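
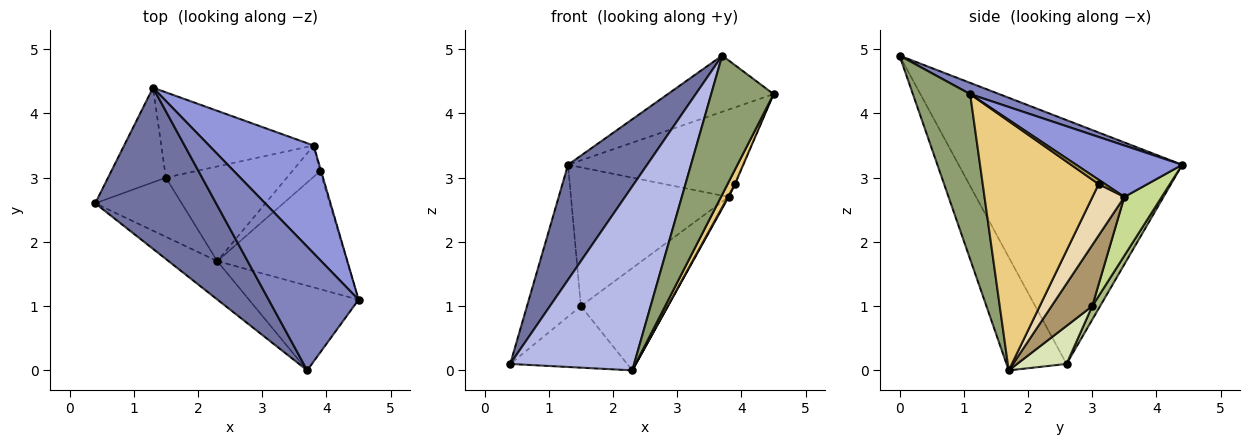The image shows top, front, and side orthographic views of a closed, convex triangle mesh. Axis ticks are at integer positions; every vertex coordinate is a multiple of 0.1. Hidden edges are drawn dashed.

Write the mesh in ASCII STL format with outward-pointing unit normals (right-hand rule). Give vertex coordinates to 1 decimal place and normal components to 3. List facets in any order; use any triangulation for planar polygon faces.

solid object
 facet normal -0.854 -0.302 0.423
  outer loop
   vertex 3.7 0.0 4.9
   vertex 1.3 4.4 3.2
   vertex 0.4 2.6 0.1
  endloop
 endfacet
 facet normal 0.113 0.411 0.905
  outer loop
   vertex 3.7 0.0 4.9
   vertex 4.5 1.1 4.3
   vertex 1.3 4.4 3.2
  endloop
 endfacet
 facet normal 0.357 0.588 0.726
  outer loop
   vertex 3.8 3.5 2.7
   vertex 1.3 4.4 3.2
   vertex 4.5 1.1 4.3
  endloop
 endfacet
 facet normal -0.429 -0.884 -0.184
  outer loop
   vertex 2.3 1.7 0.0
   vertex 3.7 0.0 4.9
   vertex 0.4 2.6 0.1
  endloop
 endfacet
 facet normal 0.617 -0.672 -0.409
  outer loop
   vertex 2.3 1.7 0.0
   vertex 4.5 1.1 4.3
   vertex 3.7 0.0 4.9
  endloop
 endfacet
 facet normal 0.123 0.842 -0.525
  outer loop
   vertex 1.5 3.0 1.0
   vertex 0.4 2.6 0.1
   vertex 1.3 4.4 3.2
  endloop
 endfacet
 facet normal 0.198 0.835 -0.513
  outer loop
   vertex 1.5 3.0 1.0
   vertex 1.3 4.4 3.2
   vertex 3.8 3.5 2.7
  endloop
 endfacet
 facet normal 0.292 0.689 -0.663
  outer loop
   vertex 1.5 3.0 1.0
   vertex 2.3 1.7 0.0
   vertex 0.4 2.6 0.1
  endloop
 endfacet
 facet normal 0.324 0.694 -0.643
  outer loop
   vertex 1.5 3.0 1.0
   vertex 3.8 3.5 2.7
   vertex 2.3 1.7 0.0
  endloop
 endfacet
 facet normal 0.963 0.120 -0.241
  outer loop
   vertex 3.9 3.1 2.9
   vertex 3.8 3.5 2.7
   vertex 4.5 1.1 4.3
  endloop
 endfacet
 facet normal 0.886 -0.057 -0.461
  outer loop
   vertex 3.9 3.1 2.9
   vertex 4.5 1.1 4.3
   vertex 2.3 1.7 0.0
  endloop
 endfacet
 facet normal 0.879 -0.018 -0.476
  outer loop
   vertex 3.9 3.1 2.9
   vertex 2.3 1.7 0.0
   vertex 3.8 3.5 2.7
  endloop
 endfacet
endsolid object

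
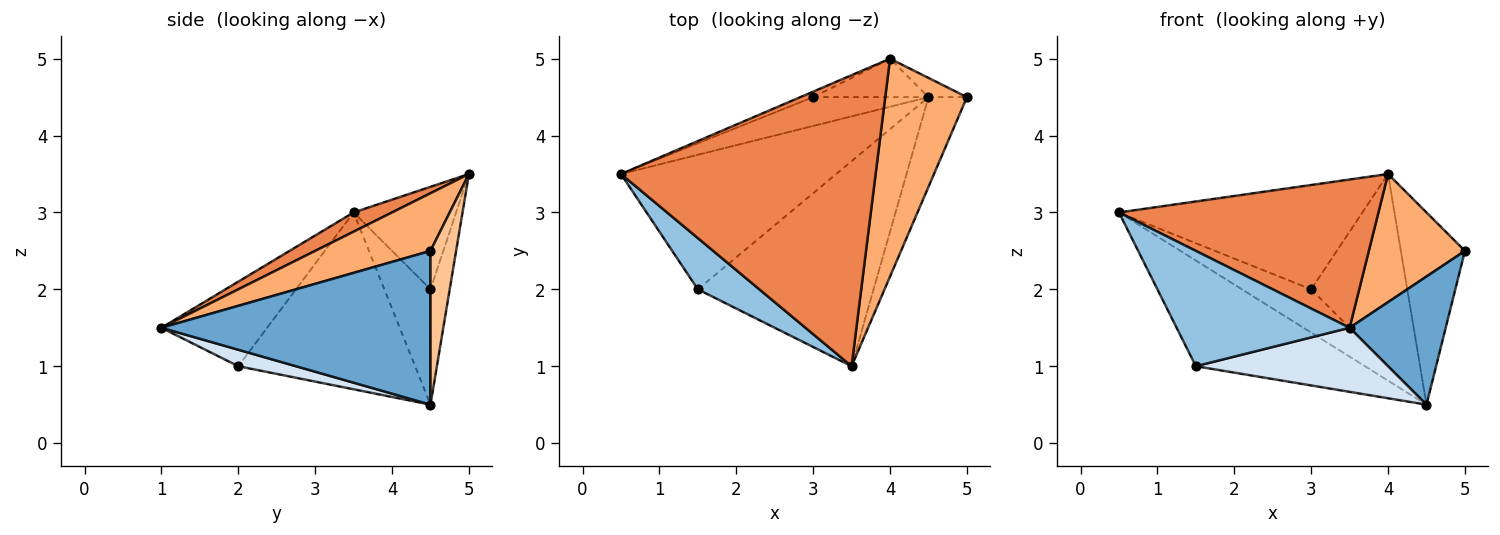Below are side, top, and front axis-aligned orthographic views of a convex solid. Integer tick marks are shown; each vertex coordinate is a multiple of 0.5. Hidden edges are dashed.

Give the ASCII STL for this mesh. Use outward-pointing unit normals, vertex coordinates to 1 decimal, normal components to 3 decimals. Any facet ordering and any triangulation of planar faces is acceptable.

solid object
 facet normal 0.917 -0.327 -0.229
  outer loop
   vertex 4.5 4.5 0.5
   vertex 5.0 4.5 2.5
   vertex 3.5 1.0 1.5
  endloop
 endfacet
 facet normal -0.488 -0.798 0.355
  outer loop
   vertex 1.5 2.0 1.0
   vertex 3.5 1.0 1.5
   vertex 0.5 3.5 3.0
  endloop
 endfacet
 facet normal -0.543 0.519 -0.661
  outer loop
   vertex 1.5 2.0 1.0
   vertex 0.5 3.5 3.0
   vertex 4.5 4.5 0.5
  endloop
 endfacet
 facet normal 0.089 -0.297 -0.951
  outer loop
   vertex 1.5 2.0 1.0
   vertex 4.5 4.5 0.5
   vertex 3.5 1.0 1.5
  endloop
 endfacet
 facet normal 0.067 -0.453 0.889
  outer loop
   vertex 4.0 5.0 3.5
   vertex 0.5 3.5 3.0
   vertex 3.5 1.0 1.5
  endloop
 endfacet
 facet normal 0.520 -0.433 0.736
  outer loop
   vertex 4.0 5.0 3.5
   vertex 3.5 1.0 1.5
   vertex 5.0 4.5 2.5
  endloop
 endfacet
 facet normal 0.370 0.925 -0.092
  outer loop
   vertex 4.0 5.0 3.5
   vertex 5.0 4.5 2.5
   vertex 4.5 4.5 0.5
  endloop
 endfacet
 facet normal -0.485 0.728 -0.485
  outer loop
   vertex 3.0 4.5 2.0
   vertex 4.5 4.5 0.5
   vertex 0.5 3.5 3.0
  endloop
 endfacet
 facet normal -0.388 0.921 -0.048
  outer loop
   vertex 3.0 4.5 2.0
   vertex 0.5 3.5 3.0
   vertex 4.0 5.0 3.5
  endloop
 endfacet
 facet normal -0.192 0.962 -0.192
  outer loop
   vertex 3.0 4.5 2.0
   vertex 4.0 5.0 3.5
   vertex 4.5 4.5 0.5
  endloop
 endfacet
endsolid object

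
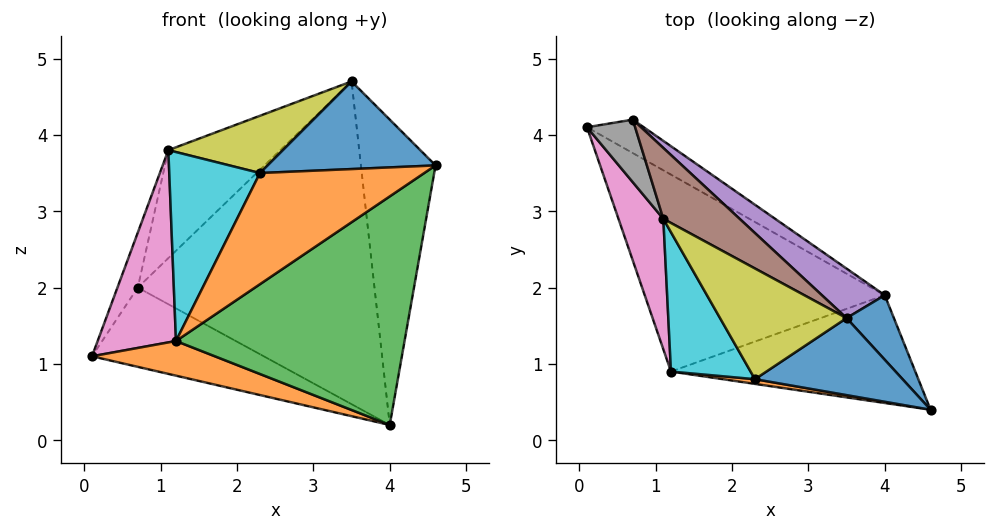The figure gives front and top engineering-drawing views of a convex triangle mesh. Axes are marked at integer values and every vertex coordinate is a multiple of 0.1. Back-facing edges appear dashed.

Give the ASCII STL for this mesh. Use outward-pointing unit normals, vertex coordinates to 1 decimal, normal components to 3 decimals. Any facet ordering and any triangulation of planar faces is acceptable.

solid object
 facet normal 0.787 0.604 0.128
  outer loop
   vertex 3.5 1.6 4.7
   vertex 4.6 0.4 3.6
   vertex 4.0 1.9 0.2
  endloop
 endfacet
 facet normal -0.309 -0.165 -0.937
  outer loop
   vertex 1.2 0.9 1.3
   vertex 0.1 4.1 1.1
   vertex 4.0 1.9 0.2
  endloop
 endfacet
 facet normal 0.154 -0.894 -0.421
  outer loop
   vertex 1.2 0.9 1.3
   vertex 4.0 1.9 0.2
   vertex 4.6 0.4 3.6
  endloop
 endfacet
 facet normal 0.395 0.846 -0.357
  outer loop
   vertex 0.7 4.2 2.0
   vertex 4.0 1.9 0.2
   vertex 0.1 4.1 1.1
  endloop
 endfacet
 facet normal 0.611 0.783 0.120
  outer loop
   vertex 0.7 4.2 2.0
   vertex 3.5 1.6 4.7
   vertex 4.0 1.9 0.2
  endloop
 endfacet
 facet normal 0.240 0.812 0.533
  outer loop
   vertex 1.1 2.9 3.8
   vertex 3.5 1.6 4.7
   vertex 0.7 4.2 2.0
  endloop
 endfacet
 facet normal -0.929 -0.306 0.208
  outer loop
   vertex 1.1 2.9 3.8
   vertex 0.1 4.1 1.1
   vertex 1.2 0.9 1.3
  endloop
 endfacet
 facet normal -0.778 0.415 0.472
  outer loop
   vertex 1.1 2.9 3.8
   vertex 0.7 4.2 2.0
   vertex 0.1 4.1 1.1
  endloop
 endfacet
 facet normal -0.503 -0.397 0.768
  outer loop
   vertex 2.3 0.8 3.5
   vertex 3.5 1.6 4.7
   vertex 1.1 2.9 3.8
  endloop
 endfacet
 facet normal -0.783 -0.500 0.369
  outer loop
   vertex 2.3 0.8 3.5
   vertex 1.1 2.9 3.8
   vertex 1.2 0.9 1.3
  endloop
 endfacet
 facet normal -0.157 -0.742 0.652
  outer loop
   vertex 2.3 0.8 3.5
   vertex 4.6 0.4 3.6
   vertex 3.5 1.6 4.7
  endloop
 endfacet
 facet normal -0.173 -0.984 0.042
  outer loop
   vertex 2.3 0.8 3.5
   vertex 1.2 0.9 1.3
   vertex 4.6 0.4 3.6
  endloop
 endfacet
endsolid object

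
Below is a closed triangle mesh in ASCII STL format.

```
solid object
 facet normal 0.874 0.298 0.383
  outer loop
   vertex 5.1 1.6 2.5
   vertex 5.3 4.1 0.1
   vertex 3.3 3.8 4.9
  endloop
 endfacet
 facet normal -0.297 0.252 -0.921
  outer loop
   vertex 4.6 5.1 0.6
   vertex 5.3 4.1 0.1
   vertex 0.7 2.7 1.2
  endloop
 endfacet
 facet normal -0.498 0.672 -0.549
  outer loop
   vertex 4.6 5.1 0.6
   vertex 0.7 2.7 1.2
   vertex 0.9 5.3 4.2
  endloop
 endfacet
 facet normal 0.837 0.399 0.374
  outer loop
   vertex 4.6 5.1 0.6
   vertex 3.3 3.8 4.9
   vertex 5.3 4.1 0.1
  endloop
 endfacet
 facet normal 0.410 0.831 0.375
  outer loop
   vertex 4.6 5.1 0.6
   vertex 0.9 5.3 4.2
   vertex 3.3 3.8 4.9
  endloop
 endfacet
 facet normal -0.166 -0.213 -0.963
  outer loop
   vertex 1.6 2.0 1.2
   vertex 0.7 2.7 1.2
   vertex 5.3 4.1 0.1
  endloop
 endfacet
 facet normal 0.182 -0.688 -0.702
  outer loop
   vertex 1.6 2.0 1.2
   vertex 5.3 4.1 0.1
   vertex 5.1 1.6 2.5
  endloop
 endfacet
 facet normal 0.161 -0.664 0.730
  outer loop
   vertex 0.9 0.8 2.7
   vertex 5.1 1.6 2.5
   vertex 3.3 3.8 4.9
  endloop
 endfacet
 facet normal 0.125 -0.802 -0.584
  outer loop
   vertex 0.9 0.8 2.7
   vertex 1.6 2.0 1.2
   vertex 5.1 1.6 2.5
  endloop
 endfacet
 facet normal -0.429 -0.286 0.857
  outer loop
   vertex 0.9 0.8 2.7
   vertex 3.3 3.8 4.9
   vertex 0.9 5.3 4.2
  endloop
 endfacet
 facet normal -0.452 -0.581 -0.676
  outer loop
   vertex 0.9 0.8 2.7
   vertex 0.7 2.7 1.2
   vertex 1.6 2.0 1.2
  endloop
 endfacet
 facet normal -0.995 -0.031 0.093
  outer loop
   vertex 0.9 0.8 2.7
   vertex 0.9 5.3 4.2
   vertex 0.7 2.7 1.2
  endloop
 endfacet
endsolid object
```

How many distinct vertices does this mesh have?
8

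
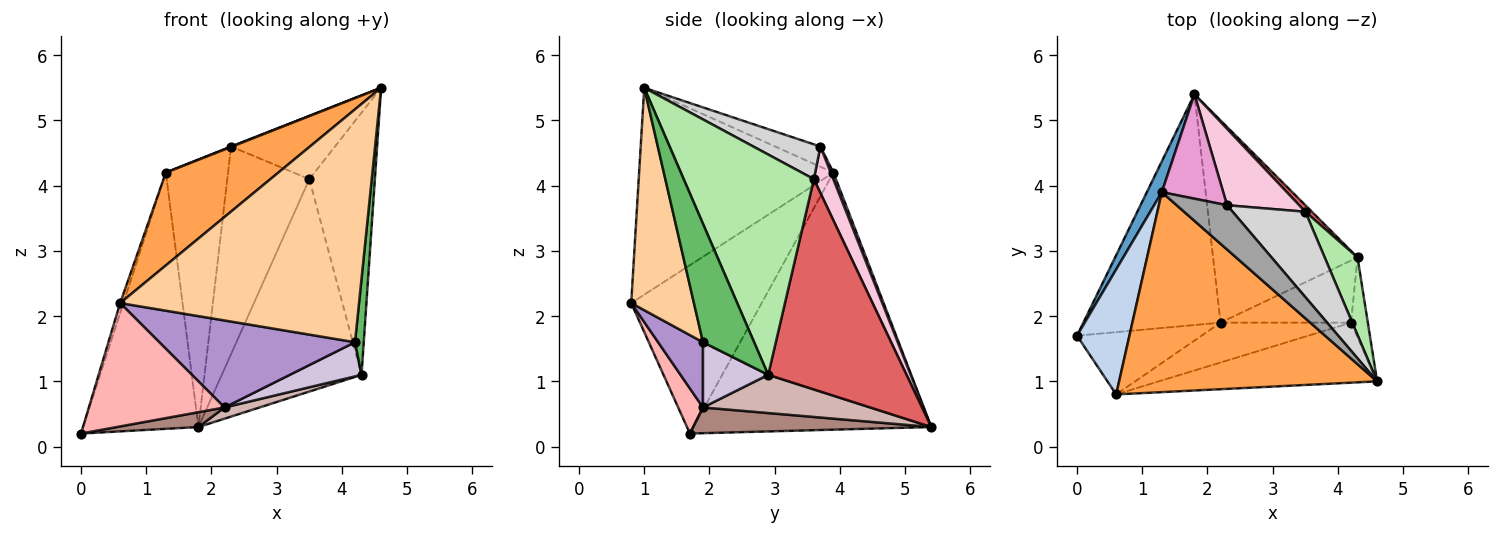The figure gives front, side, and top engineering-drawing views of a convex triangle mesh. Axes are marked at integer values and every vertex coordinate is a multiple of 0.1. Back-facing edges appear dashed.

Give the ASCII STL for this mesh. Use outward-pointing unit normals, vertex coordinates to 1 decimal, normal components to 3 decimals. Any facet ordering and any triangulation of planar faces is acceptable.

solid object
 facet normal -0.899 0.436 0.052
  outer loop
   vertex 1.3 3.9 4.2
   vertex 1.8 5.4 0.3
   vertex 0.0 1.7 0.2
  endloop
 endfacet
 facet normal -0.955 0.024 0.297
  outer loop
   vertex 1.3 3.9 4.2
   vertex 0.0 1.7 0.2
   vertex 0.6 0.8 2.2
  endloop
 endfacet
 facet normal -0.588 -0.340 0.734
  outer loop
   vertex 1.3 3.9 4.2
   vertex 0.6 0.8 2.2
   vertex 4.6 1.0 5.5
  endloop
 endfacet
 facet normal 0.246 -0.938 -0.242
  outer loop
   vertex 4.2 1.9 1.6
   vertex 4.6 1.0 5.5
   vertex 0.6 0.8 2.2
  endloop
 endfacet
 facet normal 0.976 -0.167 -0.139
  outer loop
   vertex 4.2 1.9 1.6
   vertex 4.3 2.9 1.1
   vertex 4.6 1.0 5.5
  endloop
 endfacet
 facet normal 0.885 0.446 0.132
  outer loop
   vertex 3.5 3.6 4.1
   vertex 4.6 1.0 5.5
   vertex 4.3 2.9 1.1
  endloop
 endfacet
 facet normal 0.703 0.710 0.022
  outer loop
   vertex 3.5 3.6 4.1
   vertex 4.3 2.9 1.1
   vertex 1.8 5.4 0.3
  endloop
 endfacet
 facet normal 0.161 -0.881 -0.445
  outer loop
   vertex 2.2 1.9 0.6
   vertex 0.6 0.8 2.2
   vertex 0.0 1.7 0.2
  endloop
 endfacet
 facet normal 0.204 -0.890 -0.408
  outer loop
   vertex 2.2 1.9 0.6
   vertex 4.2 1.9 1.6
   vertex 0.6 0.8 2.2
  endloop
 endfacet
 facet normal 0.401 -0.441 -0.803
  outer loop
   vertex 2.2 1.9 0.6
   vertex 4.3 2.9 1.1
   vertex 4.2 1.9 1.6
  endloop
 endfacet
 facet normal 0.184 -0.063 -0.981
  outer loop
   vertex 2.2 1.9 0.6
   vertex 0.0 1.7 0.2
   vertex 1.8 5.4 0.3
  endloop
 endfacet
 facet normal 0.255 -0.054 -0.965
  outer loop
   vertex 2.2 1.9 0.6
   vertex 1.8 5.4 0.3
   vertex 4.3 2.9 1.1
  endloop
 endfacet
 facet normal 0.041 0.931 0.363
  outer loop
   vertex 2.3 3.7 4.6
   vertex 1.8 5.4 0.3
   vertex 1.3 3.9 4.2
  endloop
 endfacet
 facet normal 0.217 0.916 0.337
  outer loop
   vertex 2.3 3.7 4.6
   vertex 3.5 3.6 4.1
   vertex 1.8 5.4 0.3
  endloop
 endfacet
 facet normal -0.373 -0.008 0.928
  outer loop
   vertex 2.3 3.7 4.6
   vertex 1.3 3.9 4.2
   vertex 4.6 1.0 5.5
  endloop
 endfacet
 facet normal 0.359 0.556 0.750
  outer loop
   vertex 2.3 3.7 4.6
   vertex 4.6 1.0 5.5
   vertex 3.5 3.6 4.1
  endloop
 endfacet
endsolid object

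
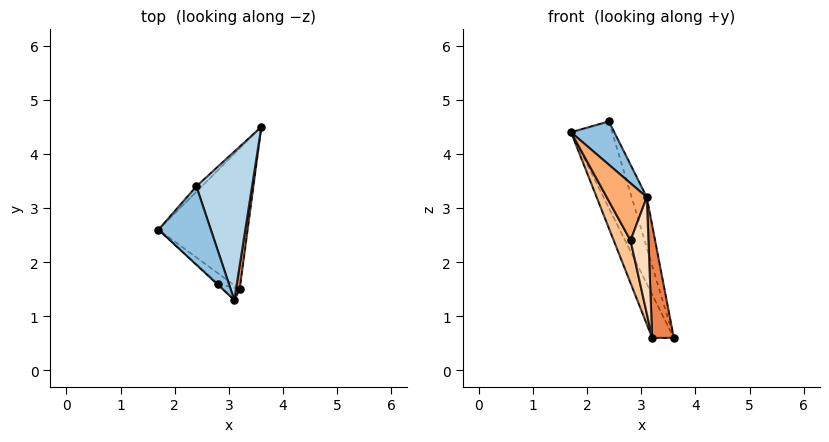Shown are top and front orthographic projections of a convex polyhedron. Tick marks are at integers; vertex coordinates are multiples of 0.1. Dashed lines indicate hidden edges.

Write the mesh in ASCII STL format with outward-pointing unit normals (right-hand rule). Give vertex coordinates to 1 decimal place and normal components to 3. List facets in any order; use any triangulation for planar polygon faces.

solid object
 facet normal -0.747 0.664 -0.041
  outer loop
   vertex 2.4 3.4 4.6
   vertex 3.6 4.5 0.6
   vertex 1.7 2.6 4.4
  endloop
 endfacet
 facet normal 0.289 -0.462 0.838
  outer loop
   vertex 2.4 3.4 4.6
   vertex 1.7 2.6 4.4
   vertex 3.1 1.3 3.2
  endloop
 endfacet
 facet normal 0.944 0.106 0.312
  outer loop
   vertex 2.4 3.4 4.6
   vertex 3.1 1.3 3.2
   vertex 3.6 4.5 0.6
  endloop
 endfacet
 facet normal -0.911 0.121 -0.395
  outer loop
   vertex 3.2 1.5 0.6
   vertex 1.7 2.6 4.4
   vertex 3.6 4.5 0.6
  endloop
 endfacet
 facet normal 0.991 -0.132 0.028
  outer loop
   vertex 3.2 1.5 0.6
   vertex 3.6 4.5 0.6
   vertex 3.1 1.3 3.2
  endloop
 endfacet
 facet normal -0.687 -0.726 -0.015
  outer loop
   vertex 2.8 1.6 2.4
   vertex 3.1 1.3 3.2
   vertex 1.7 2.6 4.4
  endloop
 endfacet
 facet normal -0.796 -0.587 -0.144
  outer loop
   vertex 2.8 1.6 2.4
   vertex 1.7 2.6 4.4
   vertex 3.2 1.5 0.6
  endloop
 endfacet
 facet normal -0.583 -0.808 -0.085
  outer loop
   vertex 2.8 1.6 2.4
   vertex 3.2 1.5 0.6
   vertex 3.1 1.3 3.2
  endloop
 endfacet
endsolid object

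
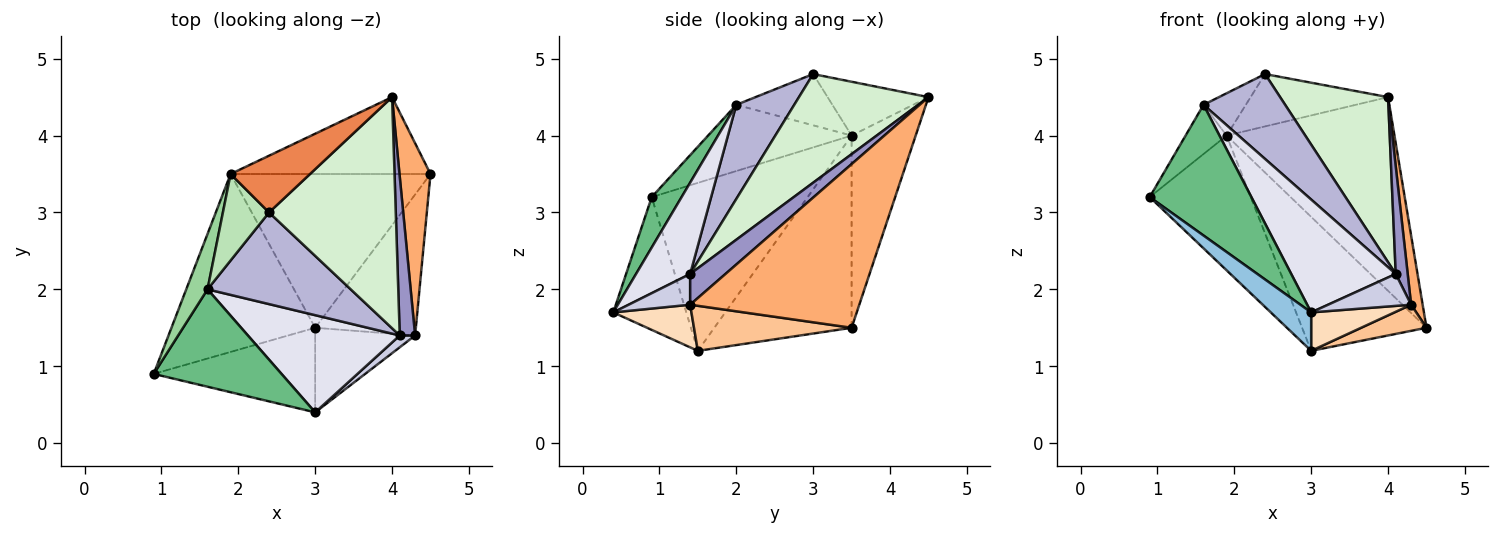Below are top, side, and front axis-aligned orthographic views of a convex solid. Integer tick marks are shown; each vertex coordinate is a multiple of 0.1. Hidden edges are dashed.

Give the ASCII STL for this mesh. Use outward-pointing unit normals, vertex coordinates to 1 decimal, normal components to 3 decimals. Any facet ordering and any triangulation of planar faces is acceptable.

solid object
 facet normal -0.334 0.876 -0.348
  outer loop
   vertex 1.9 3.5 4.0
   vertex 4.0 4.5 4.5
   vertex 4.5 3.5 1.5
  endloop
 endfacet
 facet normal -0.599 -0.331 -0.729
  outer loop
   vertex 3.0 1.5 1.2
   vertex 3.0 0.4 1.7
   vertex 0.9 0.9 3.2
  endloop
 endfacet
 facet normal -0.682 0.442 -0.583
  outer loop
   vertex 3.0 1.5 1.2
   vertex 0.9 0.9 3.2
   vertex 1.9 3.5 4.0
  endloop
 endfacet
 facet normal -0.587 0.532 -0.610
  outer loop
   vertex 3.0 1.5 1.2
   vertex 1.9 3.5 4.0
   vertex 4.5 3.5 1.5
  endloop
 endfacet
 facet normal -0.446 0.607 0.658
  outer loop
   vertex 2.4 3.0 4.8
   vertex 4.0 4.5 4.5
   vertex 1.9 3.5 4.0
  endloop
 endfacet
 facet normal 0.980 -0.067 0.186
  outer loop
   vertex 4.3 1.4 1.8
   vertex 4.5 3.5 1.5
   vertex 4.0 4.5 4.5
  endloop
 endfacet
 facet normal 0.403 -0.167 -0.900
  outer loop
   vertex 4.3 1.4 1.8
   vertex 3.0 1.5 1.2
   vertex 4.5 3.5 1.5
  endloop
 endfacet
 facet normal 0.362 -0.386 -0.849
  outer loop
   vertex 4.3 1.4 1.8
   vertex 3.0 0.4 1.7
   vertex 3.0 1.5 1.2
  endloop
 endfacet
 facet normal 0.230 -0.780 0.582
  outer loop
   vertex 1.6 2.0 4.4
   vertex 0.9 0.9 3.2
   vertex 3.0 0.4 1.7
  endloop
 endfacet
 facet normal -0.919 0.262 0.295
  outer loop
   vertex 1.6 2.0 4.4
   vertex 1.9 3.5 4.0
   vertex 0.9 0.9 3.2
  endloop
 endfacet
 facet normal -0.706 0.311 0.636
  outer loop
   vertex 1.6 2.0 4.4
   vertex 2.4 3.0 4.8
   vertex 1.9 3.5 4.0
  endloop
 endfacet
 facet normal 0.572 -0.477 0.667
  outer loop
   vertex 4.1 1.4 2.2
   vertex 4.0 4.5 4.5
   vertex 2.4 3.0 4.8
  endloop
 endfacet
 facet normal 0.856 -0.290 0.428
  outer loop
   vertex 4.1 1.4 2.2
   vertex 4.3 1.4 1.8
   vertex 4.0 4.5 4.5
  endloop
 endfacet
 facet normal 0.435 -0.612 0.661
  outer loop
   vertex 4.1 1.4 2.2
   vertex 2.4 3.0 4.8
   vertex 1.6 2.0 4.4
  endloop
 endfacet
 facet normal 0.570 -0.770 0.285
  outer loop
   vertex 4.1 1.4 2.2
   vertex 3.0 0.4 1.7
   vertex 4.3 1.4 1.8
  endloop
 endfacet
 facet normal 0.365 -0.705 0.607
  outer loop
   vertex 4.1 1.4 2.2
   vertex 1.6 2.0 4.4
   vertex 3.0 0.4 1.7
  endloop
 endfacet
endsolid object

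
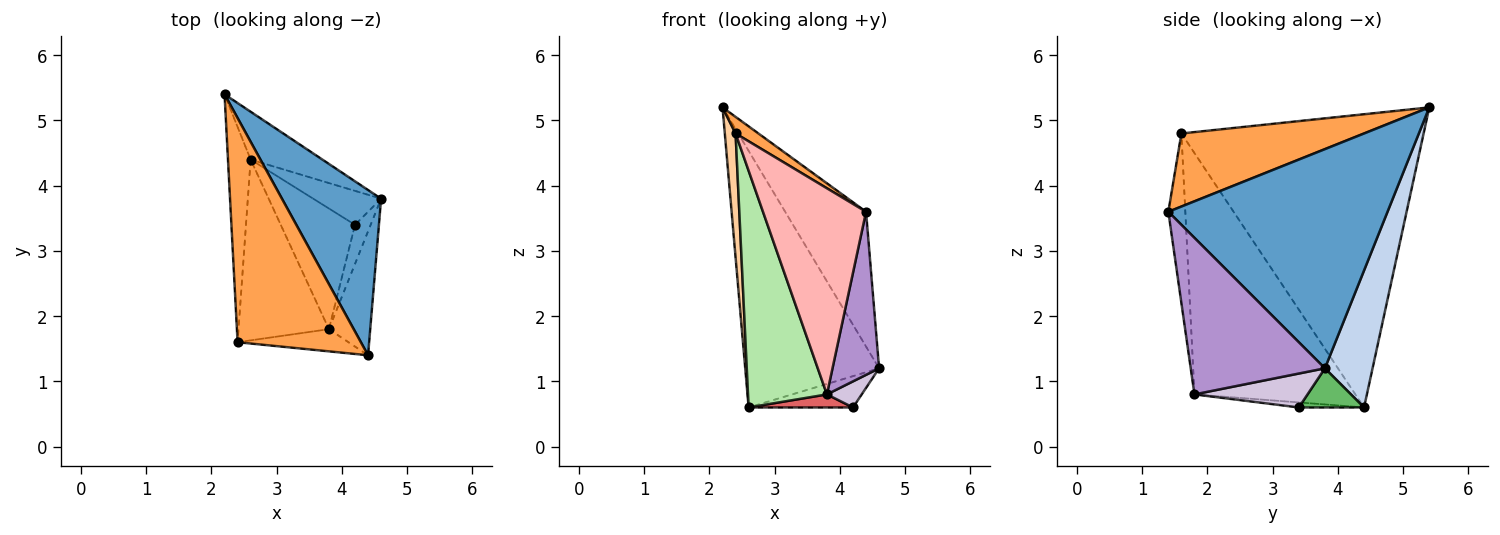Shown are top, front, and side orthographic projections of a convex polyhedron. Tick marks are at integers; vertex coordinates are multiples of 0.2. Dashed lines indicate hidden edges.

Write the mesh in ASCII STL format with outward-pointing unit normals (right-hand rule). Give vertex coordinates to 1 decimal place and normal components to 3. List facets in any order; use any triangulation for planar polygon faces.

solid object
 facet normal 0.864 0.319 0.391
  outer loop
   vertex 4.4 1.4 3.6
   vertex 4.6 3.8 1.2
   vertex 2.2 5.4 5.2
  endloop
 endfacet
 facet normal 0.330 0.928 -0.173
  outer loop
   vertex 2.6 4.4 0.6
   vertex 2.2 5.4 5.2
   vertex 4.6 3.8 1.2
  endloop
 endfacet
 facet normal 0.509 -0.064 0.859
  outer loop
   vertex 2.4 1.6 4.8
   vertex 4.4 1.4 3.6
   vertex 2.2 5.4 5.2
  endloop
 endfacet
 facet normal -0.996 -0.044 -0.077
  outer loop
   vertex 2.4 1.6 4.8
   vertex 2.2 5.4 5.2
   vertex 2.6 4.4 0.6
  endloop
 endfacet
 facet normal 0.390 0.624 -0.677
  outer loop
   vertex 4.2 3.4 0.6
   vertex 2.6 4.4 0.6
   vertex 4.6 3.8 1.2
  endloop
 endfacet
 facet normal -0.851 -0.417 -0.319
  outer loop
   vertex 3.8 1.8 0.8
   vertex 2.4 1.6 4.8
   vertex 2.6 4.4 0.6
  endloop
 endfacet
 facet normal -0.067 -0.107 -0.992
  outer loop
   vertex 3.8 1.8 0.8
   vertex 2.6 4.4 0.6
   vertex 4.2 3.4 0.6
  endloop
 endfacet
 facet normal -0.161 -0.981 -0.106
  outer loop
   vertex 3.8 1.8 0.8
   vertex 4.4 1.4 3.6
   vertex 2.4 1.6 4.8
  endloop
 endfacet
 facet normal 0.917 -0.318 -0.242
  outer loop
   vertex 3.8 1.8 0.8
   vertex 4.6 3.8 1.2
   vertex 4.4 1.4 3.6
  endloop
 endfacet
 facet normal 0.874 -0.269 -0.404
  outer loop
   vertex 3.8 1.8 0.8
   vertex 4.2 3.4 0.6
   vertex 4.6 3.8 1.2
  endloop
 endfacet
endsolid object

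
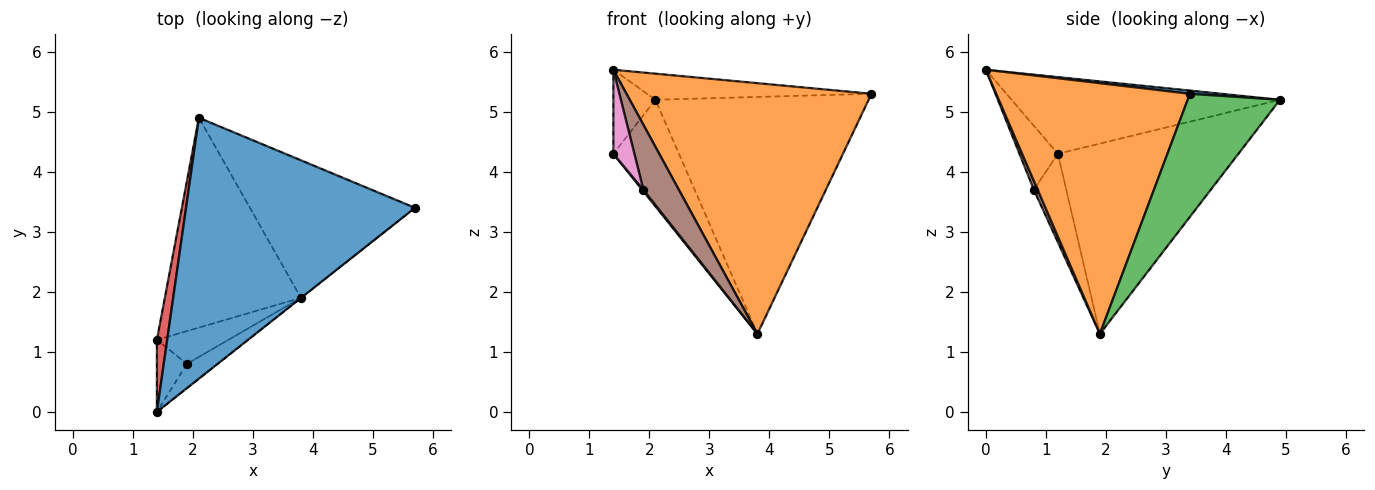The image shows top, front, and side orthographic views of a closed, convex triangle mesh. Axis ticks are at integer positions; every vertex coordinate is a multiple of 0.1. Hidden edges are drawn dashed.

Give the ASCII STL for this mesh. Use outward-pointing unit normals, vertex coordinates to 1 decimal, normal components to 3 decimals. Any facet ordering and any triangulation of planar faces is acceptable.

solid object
 facet normal 0.014 0.100 0.995
  outer loop
   vertex 2.1 4.9 5.2
   vertex 1.4 0.0 5.7
   vertex 5.7 3.4 5.3
  endloop
 endfacet
 facet normal 0.620 -0.784 -0.000
  outer loop
   vertex 3.8 1.9 1.3
   vertex 5.7 3.4 5.3
   vertex 1.4 0.0 5.7
  endloop
 endfacet
 facet normal 0.351 0.810 -0.470
  outer loop
   vertex 3.8 1.9 1.3
   vertex 2.1 4.9 5.2
   vertex 5.7 3.4 5.3
  endloop
 endfacet
 facet normal -0.979 0.153 0.131
  outer loop
   vertex 1.4 1.2 4.3
   vertex 1.4 0.0 5.7
   vertex 2.1 4.9 5.2
  endloop
 endfacet
 facet normal -0.780 0.283 -0.558
  outer loop
   vertex 1.4 1.2 4.3
   vertex 2.1 4.9 5.2
   vertex 3.8 1.9 1.3
  endloop
 endfacet
 facet normal 0.100 -0.932 -0.348
  outer loop
   vertex 1.9 0.8 3.7
   vertex 3.8 1.9 1.3
   vertex 1.4 0.0 5.7
  endloop
 endfacet
 facet normal -0.811 -0.444 -0.380
  outer loop
   vertex 1.9 0.8 3.7
   vertex 1.4 0.0 5.7
   vertex 1.4 1.2 4.3
  endloop
 endfacet
 facet normal -0.777 -0.029 -0.629
  outer loop
   vertex 1.9 0.8 3.7
   vertex 1.4 1.2 4.3
   vertex 3.8 1.9 1.3
  endloop
 endfacet
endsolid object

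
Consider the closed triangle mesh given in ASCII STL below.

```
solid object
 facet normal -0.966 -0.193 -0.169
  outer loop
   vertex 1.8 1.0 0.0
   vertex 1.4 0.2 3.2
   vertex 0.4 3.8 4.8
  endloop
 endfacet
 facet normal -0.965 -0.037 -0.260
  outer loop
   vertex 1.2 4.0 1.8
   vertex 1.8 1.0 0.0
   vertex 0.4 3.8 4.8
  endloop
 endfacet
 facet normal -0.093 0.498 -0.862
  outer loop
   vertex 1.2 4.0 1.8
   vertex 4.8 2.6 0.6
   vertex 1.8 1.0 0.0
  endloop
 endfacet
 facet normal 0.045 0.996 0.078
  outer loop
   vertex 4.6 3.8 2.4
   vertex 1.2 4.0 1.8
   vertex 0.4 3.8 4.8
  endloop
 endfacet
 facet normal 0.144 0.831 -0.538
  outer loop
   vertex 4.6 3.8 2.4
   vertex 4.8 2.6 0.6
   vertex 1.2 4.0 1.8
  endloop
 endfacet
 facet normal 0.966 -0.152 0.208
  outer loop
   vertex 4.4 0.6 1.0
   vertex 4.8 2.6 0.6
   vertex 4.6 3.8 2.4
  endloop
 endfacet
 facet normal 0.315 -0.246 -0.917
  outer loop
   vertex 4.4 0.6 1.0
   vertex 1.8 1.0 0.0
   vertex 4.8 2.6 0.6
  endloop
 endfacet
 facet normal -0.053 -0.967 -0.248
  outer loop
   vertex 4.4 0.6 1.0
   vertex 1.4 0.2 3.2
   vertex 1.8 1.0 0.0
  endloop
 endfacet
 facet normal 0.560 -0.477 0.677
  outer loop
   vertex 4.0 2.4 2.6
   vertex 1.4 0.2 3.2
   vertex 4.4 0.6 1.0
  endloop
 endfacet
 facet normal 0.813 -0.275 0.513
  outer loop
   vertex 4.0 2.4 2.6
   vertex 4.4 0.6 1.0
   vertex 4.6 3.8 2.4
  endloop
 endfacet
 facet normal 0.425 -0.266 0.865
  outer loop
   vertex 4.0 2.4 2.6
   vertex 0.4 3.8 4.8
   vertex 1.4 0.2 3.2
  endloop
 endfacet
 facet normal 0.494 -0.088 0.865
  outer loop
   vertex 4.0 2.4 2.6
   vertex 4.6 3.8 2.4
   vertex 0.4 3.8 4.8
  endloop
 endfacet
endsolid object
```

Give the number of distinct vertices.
8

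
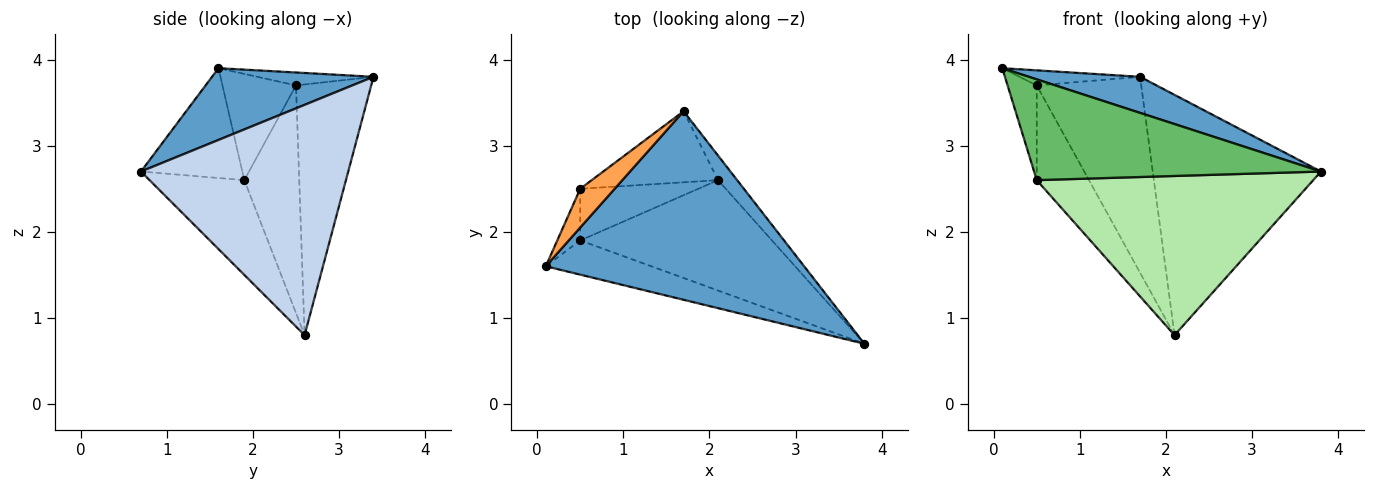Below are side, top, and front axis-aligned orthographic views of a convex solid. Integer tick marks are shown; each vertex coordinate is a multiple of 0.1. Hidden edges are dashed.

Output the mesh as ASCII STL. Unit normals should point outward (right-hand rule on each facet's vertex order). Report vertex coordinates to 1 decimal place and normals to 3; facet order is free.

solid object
 facet normal 0.263 -0.181 0.948
  outer loop
   vertex 1.7 3.4 3.8
   vertex 0.1 1.6 3.9
   vertex 3.8 0.7 2.7
  endloop
 endfacet
 facet normal 0.775 0.629 -0.064
  outer loop
   vertex 2.1 2.6 0.8
   vertex 1.7 3.4 3.8
   vertex 3.8 0.7 2.7
  endloop
 endfacet
 facet normal -0.330 0.342 0.880
  outer loop
   vertex 0.5 2.5 3.7
   vertex 0.1 1.6 3.9
   vertex 1.7 3.4 3.8
  endloop
 endfacet
 facet normal -0.560 0.779 -0.282
  outer loop
   vertex 0.5 2.5 3.7
   vertex 1.7 3.4 3.8
   vertex 2.1 2.6 0.8
  endloop
 endfacet
 facet normal -0.317 -0.898 -0.305
  outer loop
   vertex 0.5 1.9 2.6
   vertex 3.8 0.7 2.7
   vertex 0.1 1.6 3.9
  endloop
 endfacet
 facet normal -0.271 -0.791 -0.549
  outer loop
   vertex 0.5 1.9 2.6
   vertex 2.1 2.6 0.8
   vertex 3.8 0.7 2.7
  endloop
 endfacet
 facet normal -0.911 0.361 -0.197
  outer loop
   vertex 0.5 1.9 2.6
   vertex 0.1 1.6 3.9
   vertex 0.5 2.5 3.7
  endloop
 endfacet
 facet normal -0.678 0.645 -0.352
  outer loop
   vertex 0.5 1.9 2.6
   vertex 0.5 2.5 3.7
   vertex 2.1 2.6 0.8
  endloop
 endfacet
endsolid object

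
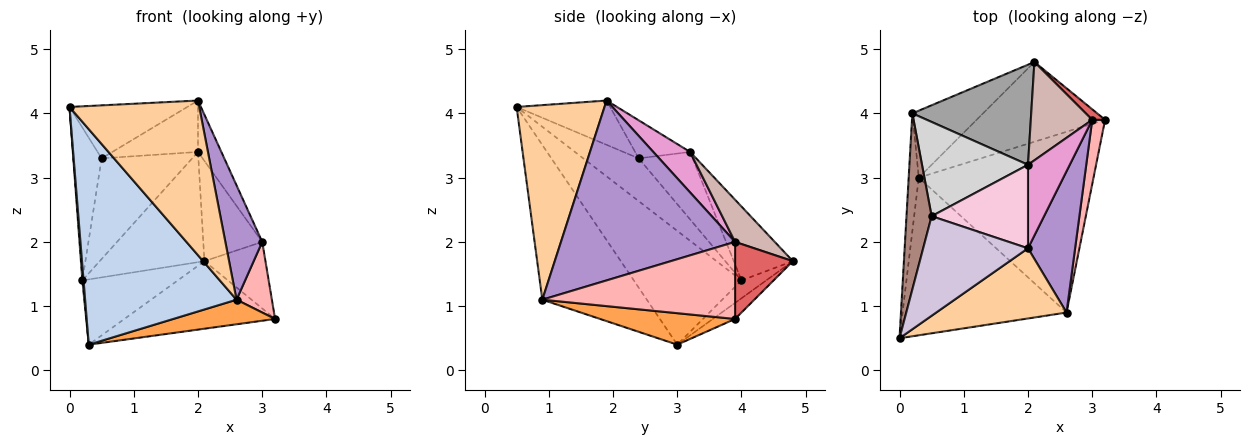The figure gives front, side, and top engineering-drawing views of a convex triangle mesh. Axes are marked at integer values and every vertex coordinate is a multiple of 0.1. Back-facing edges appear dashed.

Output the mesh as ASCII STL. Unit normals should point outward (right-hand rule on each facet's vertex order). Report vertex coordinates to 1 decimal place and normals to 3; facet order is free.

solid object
 facet normal -0.095 0.643 -0.760
  outer loop
   vertex 2.1 4.8 1.7
   vertex 3.2 3.9 0.8
   vertex 0.3 3.0 0.4
  endloop
 endfacet
 facet normal -0.487 -0.705 -0.516
  outer loop
   vertex 2.6 0.9 1.1
   vertex 0.0 0.5 4.1
   vertex 0.3 3.0 0.4
  endloop
 endfacet
 facet normal 0.176 -0.133 -0.975
  outer loop
   vertex 2.6 0.9 1.1
   vertex 0.3 3.0 0.4
   vertex 3.2 3.9 0.8
  endloop
 endfacet
 facet normal 0.525 -0.775 0.352
  outer loop
   vertex 2.0 1.9 4.2
   vertex 0.0 0.5 4.1
   vertex 2.6 0.9 1.1
  endloop
 endfacet
 facet normal -0.996 -0.011 -0.088
  outer loop
   vertex 0.2 4.0 1.4
   vertex 0.3 3.0 0.4
   vertex 0.0 0.5 4.1
  endloop
 endfacet
 facet normal -0.178 0.687 -0.705
  outer loop
   vertex 0.2 4.0 1.4
   vertex 2.1 4.8 1.7
   vertex 0.3 3.0 0.4
  endloop
 endfacet
 facet normal 0.683 0.721 0.114
  outer loop
   vertex 3.0 3.9 2.0
   vertex 3.2 3.9 0.8
   vertex 2.1 4.8 1.7
  endloop
 endfacet
 facet normal 0.971 -0.178 0.162
  outer loop
   vertex 3.0 3.9 2.0
   vertex 2.6 0.9 1.1
   vertex 3.2 3.9 0.8
  endloop
 endfacet
 facet normal 0.948 -0.201 0.248
  outer loop
   vertex 3.0 3.9 2.0
   vertex 2.0 1.9 4.2
   vertex 2.6 0.9 1.1
  endloop
 endfacet
 facet normal -0.350 0.440 0.827
  outer loop
   vertex 0.5 2.4 3.3
   vertex 0.0 0.5 4.1
   vertex 2.0 1.9 4.2
  endloop
 endfacet
 facet normal -0.789 0.403 0.464
  outer loop
   vertex 0.5 2.4 3.3
   vertex 0.2 4.0 1.4
   vertex 0.0 0.5 4.1
  endloop
 endfacet
 facet normal 0.433 0.643 0.631
  outer loop
   vertex 2.0 3.2 3.4
   vertex 3.0 3.9 2.0
   vertex 2.1 4.8 1.7
  endloop
 endfacet
 facet normal 0.637 0.404 0.657
  outer loop
   vertex 2.0 3.2 3.4
   vertex 2.0 1.9 4.2
   vertex 3.0 3.9 2.0
  endloop
 endfacet
 facet normal -0.319 0.497 0.807
  outer loop
   vertex 2.0 3.2 3.4
   vertex 0.5 2.4 3.3
   vertex 2.0 1.9 4.2
  endloop
 endfacet
 facet normal -0.386 0.683 0.620
  outer loop
   vertex 2.0 3.2 3.4
   vertex 2.1 4.8 1.7
   vertex 0.2 4.0 1.4
  endloop
 endfacet
 facet normal -0.399 0.669 0.627
  outer loop
   vertex 2.0 3.2 3.4
   vertex 0.2 4.0 1.4
   vertex 0.5 2.4 3.3
  endloop
 endfacet
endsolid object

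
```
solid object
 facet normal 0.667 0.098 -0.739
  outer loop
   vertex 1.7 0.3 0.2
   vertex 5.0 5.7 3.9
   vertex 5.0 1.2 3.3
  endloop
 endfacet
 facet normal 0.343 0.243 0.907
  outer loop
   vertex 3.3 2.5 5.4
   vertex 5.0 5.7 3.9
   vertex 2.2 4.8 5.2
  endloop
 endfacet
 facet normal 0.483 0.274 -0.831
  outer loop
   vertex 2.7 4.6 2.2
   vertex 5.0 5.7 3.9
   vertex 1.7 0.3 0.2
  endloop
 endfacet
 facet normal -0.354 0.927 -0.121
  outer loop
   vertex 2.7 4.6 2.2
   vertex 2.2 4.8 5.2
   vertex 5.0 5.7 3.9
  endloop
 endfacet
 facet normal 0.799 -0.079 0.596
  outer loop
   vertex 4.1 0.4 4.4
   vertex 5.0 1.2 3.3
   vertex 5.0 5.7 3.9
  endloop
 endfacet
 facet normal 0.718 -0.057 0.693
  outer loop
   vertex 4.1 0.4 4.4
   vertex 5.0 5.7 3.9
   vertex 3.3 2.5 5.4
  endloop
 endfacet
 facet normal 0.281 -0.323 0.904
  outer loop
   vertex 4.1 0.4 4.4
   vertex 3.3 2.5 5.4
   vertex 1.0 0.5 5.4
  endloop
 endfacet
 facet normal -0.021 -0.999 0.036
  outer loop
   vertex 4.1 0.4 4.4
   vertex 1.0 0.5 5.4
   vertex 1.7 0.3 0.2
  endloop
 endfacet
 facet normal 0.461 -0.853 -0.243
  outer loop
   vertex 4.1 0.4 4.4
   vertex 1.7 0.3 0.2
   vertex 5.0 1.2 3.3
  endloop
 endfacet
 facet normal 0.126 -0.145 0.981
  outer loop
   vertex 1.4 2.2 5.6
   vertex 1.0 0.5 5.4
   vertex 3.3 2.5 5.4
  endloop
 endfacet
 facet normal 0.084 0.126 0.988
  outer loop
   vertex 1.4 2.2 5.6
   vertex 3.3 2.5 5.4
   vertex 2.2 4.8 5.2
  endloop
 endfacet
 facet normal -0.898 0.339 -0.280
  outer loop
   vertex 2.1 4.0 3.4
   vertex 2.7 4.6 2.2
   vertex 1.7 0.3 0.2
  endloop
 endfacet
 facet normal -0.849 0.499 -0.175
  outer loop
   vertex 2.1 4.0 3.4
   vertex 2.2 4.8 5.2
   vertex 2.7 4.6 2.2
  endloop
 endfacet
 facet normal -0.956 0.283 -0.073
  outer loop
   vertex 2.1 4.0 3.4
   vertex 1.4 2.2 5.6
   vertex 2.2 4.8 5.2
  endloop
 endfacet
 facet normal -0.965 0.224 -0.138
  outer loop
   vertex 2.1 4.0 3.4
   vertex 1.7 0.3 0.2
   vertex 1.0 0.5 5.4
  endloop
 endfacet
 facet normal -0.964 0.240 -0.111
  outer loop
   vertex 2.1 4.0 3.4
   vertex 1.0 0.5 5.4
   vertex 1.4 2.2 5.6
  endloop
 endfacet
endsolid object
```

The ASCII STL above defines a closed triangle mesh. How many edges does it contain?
24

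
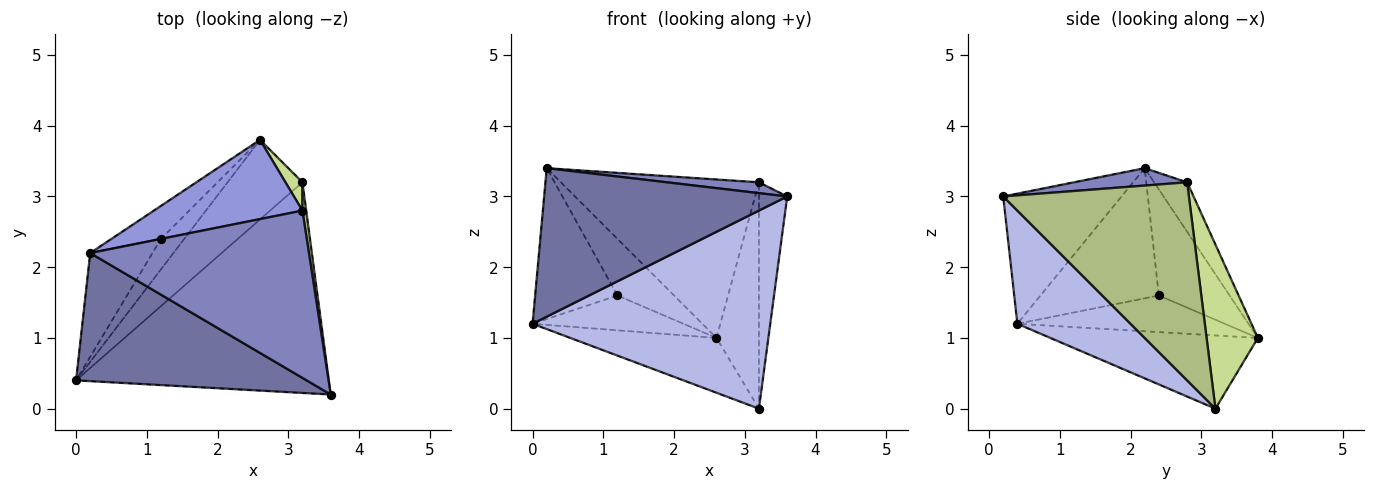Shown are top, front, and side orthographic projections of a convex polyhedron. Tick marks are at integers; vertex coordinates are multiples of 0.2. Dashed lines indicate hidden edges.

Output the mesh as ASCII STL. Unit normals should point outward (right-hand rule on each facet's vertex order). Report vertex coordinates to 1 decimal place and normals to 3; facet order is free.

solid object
 facet normal -0.346 -0.711 0.613
  outer loop
   vertex 0.2 2.2 3.4
   vertex 0.0 0.4 1.2
   vertex 3.6 0.2 3.0
  endloop
 endfacet
 facet normal 0.079 -0.064 0.995
  outer loop
   vertex 3.2 2.8 3.2
   vertex 0.2 2.2 3.4
   vertex 3.6 0.2 3.0
  endloop
 endfacet
 facet normal -0.147 0.885 0.442
  outer loop
   vertex 3.2 2.8 3.2
   vertex 2.6 3.8 1.0
   vertex 0.2 2.2 3.4
  endloop
 endfacet
 facet normal 0.310 -0.651 -0.693
  outer loop
   vertex 3.2 3.2 0.0
   vertex 3.6 0.2 3.0
   vertex 0.0 0.4 1.2
  endloop
 endfacet
 facet normal -0.627 0.442 -0.641
  outer loop
   vertex 3.2 3.2 0.0
   vertex 0.0 0.4 1.2
   vertex 2.6 3.8 1.0
  endloop
 endfacet
 facet normal 0.988 0.151 0.019
  outer loop
   vertex 3.2 3.2 0.0
   vertex 3.2 2.8 3.2
   vertex 3.6 0.2 3.0
  endloop
 endfacet
 facet normal 0.768 0.636 0.079
  outer loop
   vertex 3.2 3.2 0.0
   vertex 2.6 3.8 1.0
   vertex 3.2 2.8 3.2
  endloop
 endfacet
 facet normal -0.719 0.523 -0.458
  outer loop
   vertex 1.2 2.4 1.6
   vertex 2.6 3.8 1.0
   vertex 0.0 0.4 1.2
  endloop
 endfacet
 facet normal -0.764 0.532 -0.365
  outer loop
   vertex 1.2 2.4 1.6
   vertex 0.0 0.4 1.2
   vertex 0.2 2.2 3.4
  endloop
 endfacet
 facet normal -0.734 0.587 -0.342
  outer loop
   vertex 1.2 2.4 1.6
   vertex 0.2 2.2 3.4
   vertex 2.6 3.8 1.0
  endloop
 endfacet
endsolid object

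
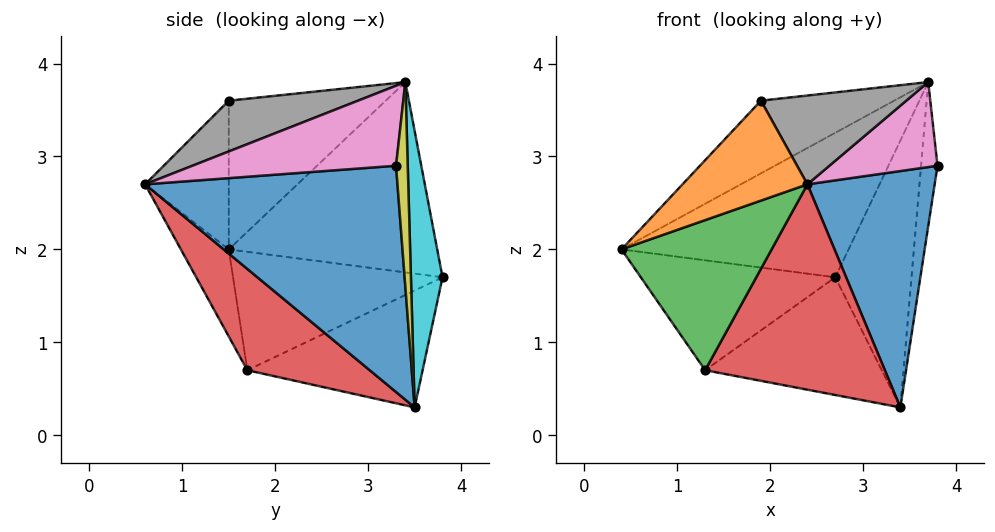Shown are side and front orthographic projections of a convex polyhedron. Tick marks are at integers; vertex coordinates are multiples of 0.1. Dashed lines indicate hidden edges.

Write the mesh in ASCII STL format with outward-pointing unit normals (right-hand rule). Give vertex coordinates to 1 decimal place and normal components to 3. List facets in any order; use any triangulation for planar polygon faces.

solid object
 facet normal 0.880 -0.444 -0.170
  outer loop
   vertex 3.4 3.5 0.3
   vertex 3.8 3.3 2.9
   vertex 2.4 0.6 2.7
  endloop
 endfacet
 facet normal -0.493 -0.737 0.463
  outer loop
   vertex 1.9 1.5 3.6
   vertex 0.4 1.5 2.0
   vertex 2.4 0.6 2.7
  endloop
 endfacet
 facet normal -0.286 -0.897 -0.336
  outer loop
   vertex 1.3 1.7 0.7
   vertex 2.4 0.6 2.7
   vertex 0.4 1.5 2.0
  endloop
 endfacet
 facet normal 0.447 -0.657 -0.607
  outer loop
   vertex 1.3 1.7 0.7
   vertex 3.4 3.5 0.3
   vertex 2.4 0.6 2.7
  endloop
 endfacet
 facet normal -0.680 0.631 -0.374
  outer loop
   vertex 1.3 1.7 0.7
   vertex 0.4 1.5 2.0
   vertex 2.7 3.8 1.7
  endloop
 endfacet
 facet normal -0.629 0.634 -0.450
  outer loop
   vertex 1.3 1.7 0.7
   vertex 2.7 3.8 1.7
   vertex 3.4 3.5 0.3
  endloop
 endfacet
 facet normal 0.873 -0.464 0.149
  outer loop
   vertex 3.7 3.4 3.8
   vertex 2.4 0.6 2.7
   vertex 3.8 3.3 2.9
  endloop
 endfacet
 facet normal 0.443 -0.499 0.745
  outer loop
   vertex 3.7 3.4 3.8
   vertex 1.9 1.5 3.6
   vertex 2.4 0.6 2.7
  endloop
 endfacet
 facet normal 0.579 0.815 -0.026
  outer loop
   vertex 3.7 3.4 3.8
   vertex 3.8 3.3 2.9
   vertex 3.4 3.5 0.3
  endloop
 endfacet
 facet normal 0.383 0.924 -0.006
  outer loop
   vertex 3.7 3.4 3.8
   vertex 3.4 3.5 0.3
   vertex 2.7 3.8 1.7
  endloop
 endfacet
 facet normal -0.620 0.526 0.582
  outer loop
   vertex 3.7 3.4 3.8
   vertex 0.4 1.5 2.0
   vertex 1.9 1.5 3.6
  endloop
 endfacet
 facet normal -0.614 0.669 0.420
  outer loop
   vertex 3.7 3.4 3.8
   vertex 2.7 3.8 1.7
   vertex 0.4 1.5 2.0
  endloop
 endfacet
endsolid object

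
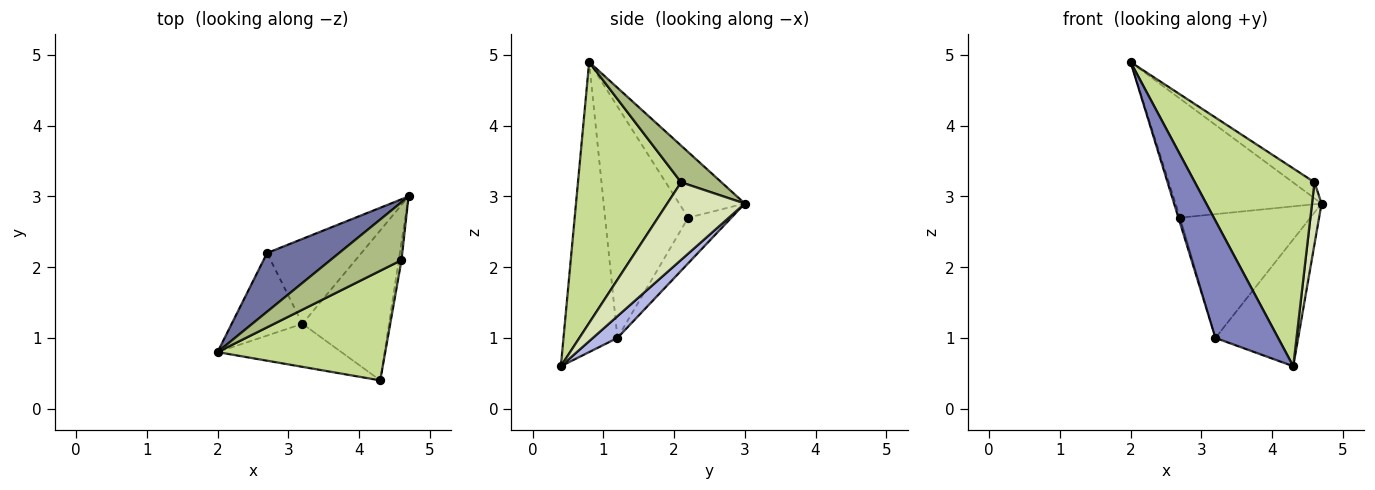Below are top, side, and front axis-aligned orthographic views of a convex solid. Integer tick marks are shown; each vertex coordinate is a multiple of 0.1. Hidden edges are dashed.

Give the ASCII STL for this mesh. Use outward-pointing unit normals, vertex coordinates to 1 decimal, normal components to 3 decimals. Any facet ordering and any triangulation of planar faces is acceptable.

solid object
 facet normal -0.374 0.832 0.410
  outer loop
   vertex 2.7 2.2 2.7
   vertex 2.0 0.8 4.9
   vertex 4.7 3.0 2.9
  endloop
 endfacet
 facet normal -0.629 -0.730 -0.268
  outer loop
   vertex 3.2 1.2 1.0
   vertex 4.3 0.4 0.6
   vertex 2.0 0.8 4.9
  endloop
 endfacet
 facet normal -0.956 0.019 -0.292
  outer loop
   vertex 3.2 1.2 1.0
   vertex 2.0 0.8 4.9
   vertex 2.7 2.2 2.7
  endloop
 endfacet
 facet normal 0.189 0.634 -0.750
  outer loop
   vertex 3.2 1.2 1.0
   vertex 4.7 3.0 2.9
   vertex 4.3 0.4 0.6
  endloop
 endfacet
 facet normal -0.264 0.796 -0.546
  outer loop
   vertex 3.2 1.2 1.0
   vertex 2.7 2.2 2.7
   vertex 4.7 3.0 2.9
  endloop
 endfacet
 facet normal 0.445 0.238 0.863
  outer loop
   vertex 4.6 2.1 3.2
   vertex 4.7 3.0 2.9
   vertex 2.0 0.8 4.9
  endloop
 endfacet
 facet normal 0.602 -0.698 0.387
  outer loop
   vertex 4.6 2.1 3.2
   vertex 2.0 0.8 4.9
   vertex 4.3 0.4 0.6
  endloop
 endfacet
 facet normal 0.992 -0.122 -0.035
  outer loop
   vertex 4.6 2.1 3.2
   vertex 4.3 0.4 0.6
   vertex 4.7 3.0 2.9
  endloop
 endfacet
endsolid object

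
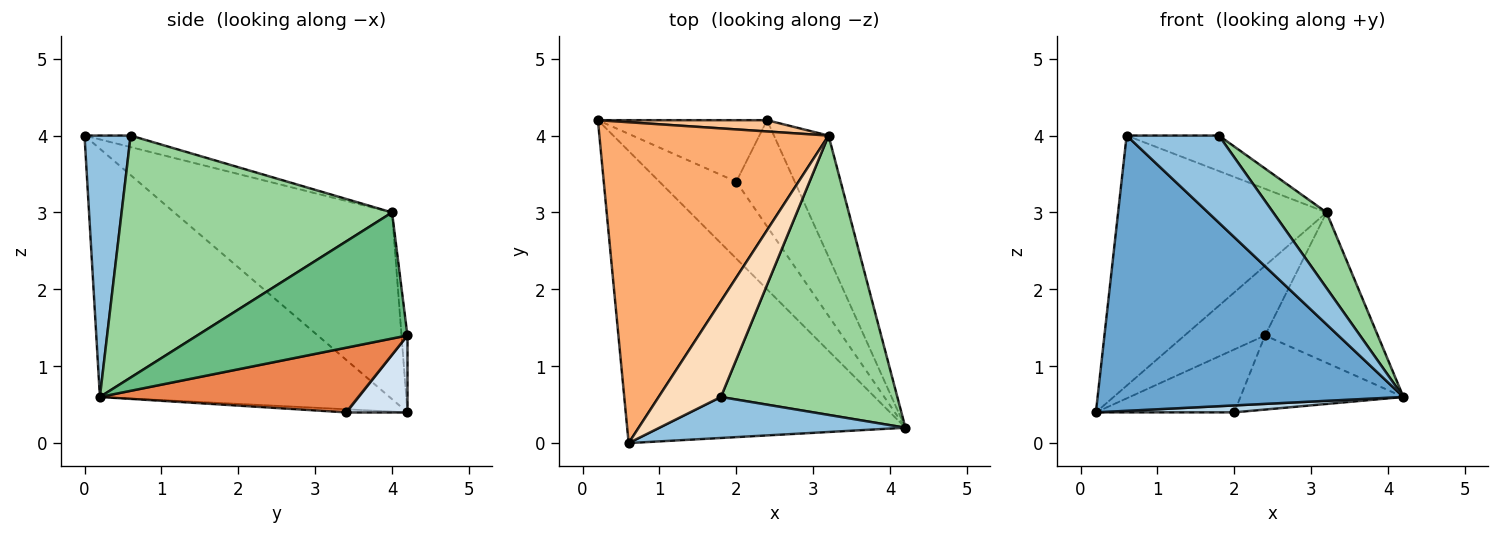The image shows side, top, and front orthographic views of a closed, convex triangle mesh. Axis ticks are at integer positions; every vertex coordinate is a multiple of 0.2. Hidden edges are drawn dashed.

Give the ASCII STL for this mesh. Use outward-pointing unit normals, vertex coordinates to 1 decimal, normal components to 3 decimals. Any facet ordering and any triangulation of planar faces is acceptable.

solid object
 facet normal -0.545 -0.575 -0.610
  outer loop
   vertex 0.6 0.0 4.0
   vertex 0.2 4.2 0.4
   vertex 4.2 0.2 0.6
  endloop
 endfacet
 facet normal 0.412 -0.824 0.388
  outer loop
   vertex 1.8 0.6 4.0
   vertex 0.6 0.0 4.0
   vertex 4.2 0.2 0.6
  endloop
 endfacet
 facet normal -0.040 -0.090 -0.995
  outer loop
   vertex 2.0 3.4 0.4
   vertex 4.2 0.2 0.6
   vertex 0.2 4.2 0.4
  endloop
 endfacet
 facet normal 0.303 0.681 -0.666
  outer loop
   vertex 2.0 3.4 0.4
   vertex 0.2 4.2 0.4
   vertex 2.4 4.2 1.4
  endloop
 endfacet
 facet normal 0.672 0.424 -0.608
  outer loop
   vertex 2.0 3.4 0.4
   vertex 2.4 4.2 1.4
   vertex 4.2 0.2 0.6
  endloop
 endfacet
 facet normal -0.541 0.517 0.664
  outer loop
   vertex 3.2 4.0 3.0
   vertex 0.2 4.2 0.4
   vertex 0.6 0.0 4.0
  endloop
 endfacet
 facet normal -0.072 0.985 0.159
  outer loop
   vertex 3.2 4.0 3.0
   vertex 2.4 4.2 1.4
   vertex 0.2 4.2 0.4
  endloop
 endfacet
 facet normal -0.171 0.342 0.924
  outer loop
   vertex 3.2 4.0 3.0
   vertex 0.6 0.0 4.0
   vertex 1.8 0.6 4.0
  endloop
 endfacet
 facet normal 0.823 0.442 -0.356
  outer loop
   vertex 3.2 4.0 3.0
   vertex 4.2 0.2 0.6
   vertex 2.4 4.2 1.4
  endloop
 endfacet
 facet normal 0.798 -0.157 0.582
  outer loop
   vertex 3.2 4.0 3.0
   vertex 1.8 0.6 4.0
   vertex 4.2 0.2 0.6
  endloop
 endfacet
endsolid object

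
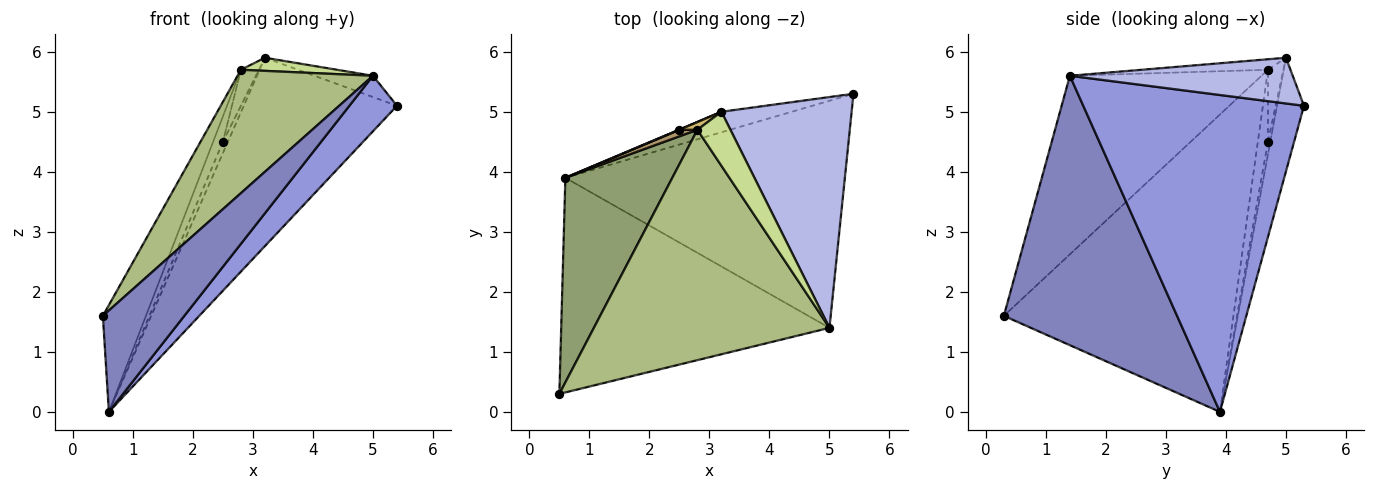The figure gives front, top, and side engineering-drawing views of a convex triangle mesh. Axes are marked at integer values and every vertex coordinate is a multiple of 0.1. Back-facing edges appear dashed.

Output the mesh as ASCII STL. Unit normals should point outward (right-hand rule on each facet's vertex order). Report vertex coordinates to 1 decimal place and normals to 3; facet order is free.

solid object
 facet normal -0.172 0.979 -0.107
  outer loop
   vertex 3.2 5.0 5.9
   vertex 5.4 5.3 5.1
   vertex 0.6 3.9 0.0
  endloop
 endfacet
 facet normal 0.672 -0.316 -0.669
  outer loop
   vertex 5.0 1.4 5.6
   vertex 0.5 0.3 1.6
   vertex 0.6 3.9 0.0
  endloop
 endfacet
 facet normal 0.740 -0.160 -0.653
  outer loop
   vertex 5.0 1.4 5.6
   vertex 0.6 3.9 0.0
   vertex 5.4 5.3 5.1
  endloop
 endfacet
 facet normal 0.330 0.087 0.940
  outer loop
   vertex 5.0 1.4 5.6
   vertex 5.4 5.3 5.1
   vertex 3.2 5.0 5.9
  endloop
 endfacet
 facet normal -0.927 0.174 0.333
  outer loop
   vertex 2.8 4.7 5.7
   vertex 0.6 3.9 0.0
   vertex 0.5 0.3 1.6
  endloop
 endfacet
 facet normal -0.556 -0.393 0.733
  outer loop
   vertex 2.8 4.7 5.7
   vertex 0.5 0.3 1.6
   vertex 5.0 1.4 5.6
  endloop
 endfacet
 facet normal -0.295 -0.225 0.928
  outer loop
   vertex 2.8 4.7 5.7
   vertex 5.0 1.4 5.6
   vertex 3.2 5.0 5.9
  endloop
 endfacet
 facet normal -0.425 0.905 0.018
  outer loop
   vertex 2.5 4.7 4.5
   vertex 3.2 5.0 5.9
   vertex 0.6 3.9 0.0
  endloop
 endfacet
 facet normal -0.707 0.685 0.177
  outer loop
   vertex 2.5 4.7 4.5
   vertex 0.6 3.9 0.0
   vertex 2.8 4.7 5.7
  endloop
 endfacet
 facet normal -0.642 0.749 0.161
  outer loop
   vertex 2.5 4.7 4.5
   vertex 2.8 4.7 5.7
   vertex 3.2 5.0 5.9
  endloop
 endfacet
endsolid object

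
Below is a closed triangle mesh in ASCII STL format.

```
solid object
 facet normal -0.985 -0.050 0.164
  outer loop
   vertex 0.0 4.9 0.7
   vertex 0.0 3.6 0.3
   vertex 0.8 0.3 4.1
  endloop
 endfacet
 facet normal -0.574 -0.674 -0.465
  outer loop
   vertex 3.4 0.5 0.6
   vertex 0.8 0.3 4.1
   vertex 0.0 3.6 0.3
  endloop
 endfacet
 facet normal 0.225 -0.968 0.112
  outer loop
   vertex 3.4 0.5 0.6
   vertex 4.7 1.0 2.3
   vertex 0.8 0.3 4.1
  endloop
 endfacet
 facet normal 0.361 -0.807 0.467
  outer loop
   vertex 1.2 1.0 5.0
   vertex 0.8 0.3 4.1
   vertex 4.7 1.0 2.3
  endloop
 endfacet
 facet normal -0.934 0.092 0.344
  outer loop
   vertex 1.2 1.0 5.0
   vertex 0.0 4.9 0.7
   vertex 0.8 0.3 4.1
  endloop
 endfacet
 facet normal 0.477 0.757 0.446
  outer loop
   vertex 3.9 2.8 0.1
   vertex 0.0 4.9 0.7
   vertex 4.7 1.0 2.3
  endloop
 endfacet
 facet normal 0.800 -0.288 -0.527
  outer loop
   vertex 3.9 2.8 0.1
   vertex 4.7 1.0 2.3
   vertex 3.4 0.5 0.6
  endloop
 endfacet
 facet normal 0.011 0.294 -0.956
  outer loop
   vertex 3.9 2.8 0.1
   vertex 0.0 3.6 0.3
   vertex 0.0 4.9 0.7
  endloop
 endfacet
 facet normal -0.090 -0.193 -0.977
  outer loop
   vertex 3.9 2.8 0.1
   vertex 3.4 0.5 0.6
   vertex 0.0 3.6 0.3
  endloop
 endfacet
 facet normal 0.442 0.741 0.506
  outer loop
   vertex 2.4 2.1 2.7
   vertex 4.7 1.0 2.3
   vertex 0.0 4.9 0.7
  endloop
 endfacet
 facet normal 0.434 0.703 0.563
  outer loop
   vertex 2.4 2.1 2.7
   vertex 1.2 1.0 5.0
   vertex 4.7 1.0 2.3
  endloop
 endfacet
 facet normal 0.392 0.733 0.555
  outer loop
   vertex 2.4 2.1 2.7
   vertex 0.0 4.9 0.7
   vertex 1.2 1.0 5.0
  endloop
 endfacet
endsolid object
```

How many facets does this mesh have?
12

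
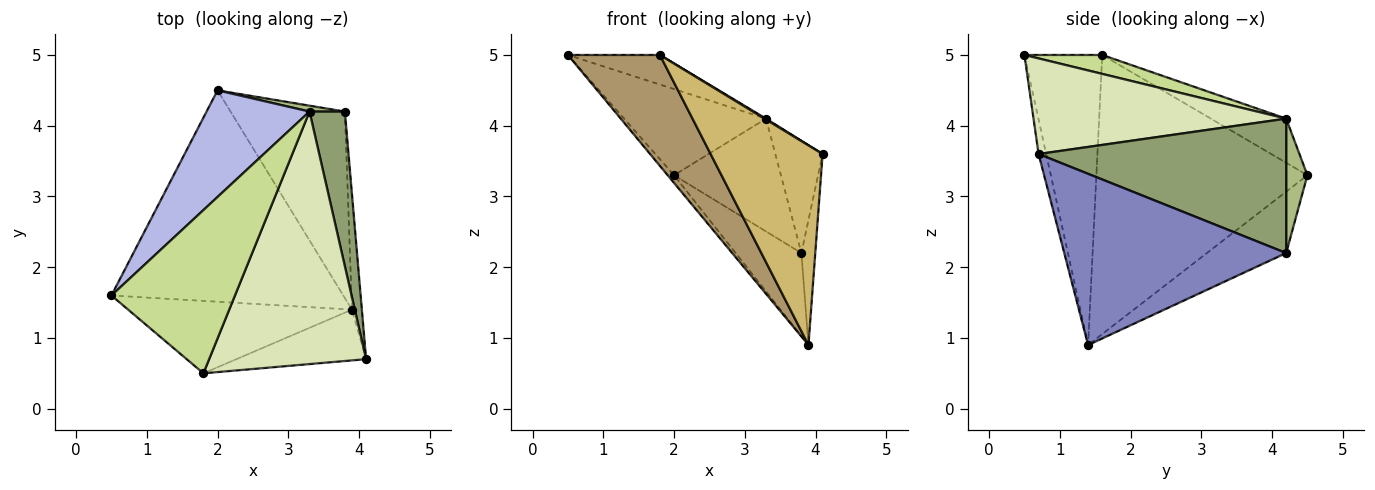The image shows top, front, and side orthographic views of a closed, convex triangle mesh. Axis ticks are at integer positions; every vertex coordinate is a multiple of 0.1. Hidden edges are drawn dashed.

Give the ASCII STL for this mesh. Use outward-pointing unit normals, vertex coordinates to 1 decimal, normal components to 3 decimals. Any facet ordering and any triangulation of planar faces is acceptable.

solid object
 facet normal -0.769 0.023 -0.639
  outer loop
   vertex 3.9 1.4 0.9
   vertex 0.5 1.6 5.0
   vertex 2.0 4.5 3.3
  endloop
 endfacet
 facet normal 0.996 0.062 -0.058
  outer loop
   vertex 3.8 4.2 2.2
   vertex 4.1 0.7 3.6
   vertex 3.9 1.4 0.9
  endloop
 endfacet
 facet normal -0.440 0.365 -0.820
  outer loop
   vertex 3.8 4.2 2.2
   vertex 3.9 1.4 0.9
   vertex 2.0 4.5 3.3
  endloop
 endfacet
 facet normal -0.316 0.596 0.738
  outer loop
   vertex 3.3 4.2 4.1
   vertex 2.0 4.5 3.3
   vertex 0.5 1.6 5.0
  endloop
 endfacet
 facet normal 0.951 0.182 0.250
  outer loop
   vertex 3.3 4.2 4.1
   vertex 4.1 0.7 3.6
   vertex 3.8 4.2 2.2
  endloop
 endfacet
 facet normal 0.195 0.980 0.051
  outer loop
   vertex 3.3 4.2 4.1
   vertex 3.8 4.2 2.2
   vertex 2.0 4.5 3.3
  endloop
 endfacet
 facet normal 0.149 0.176 0.973
  outer loop
   vertex 1.8 0.5 5.0
   vertex 3.3 4.2 4.1
   vertex 0.5 1.6 5.0
  endloop
 endfacet
 facet normal 0.520 -0.003 0.854
  outer loop
   vertex 1.8 0.5 5.0
   vertex 4.1 0.7 3.6
   vertex 3.3 4.2 4.1
  endloop
 endfacet
 facet normal -0.578 -0.683 -0.446
  outer loop
   vertex 1.8 0.5 5.0
   vertex 0.5 1.6 5.0
   vertex 3.9 1.4 0.9
  endloop
 endfacet
 facet normal -0.066 -0.967 -0.246
  outer loop
   vertex 1.8 0.5 5.0
   vertex 3.9 1.4 0.9
   vertex 4.1 0.7 3.6
  endloop
 endfacet
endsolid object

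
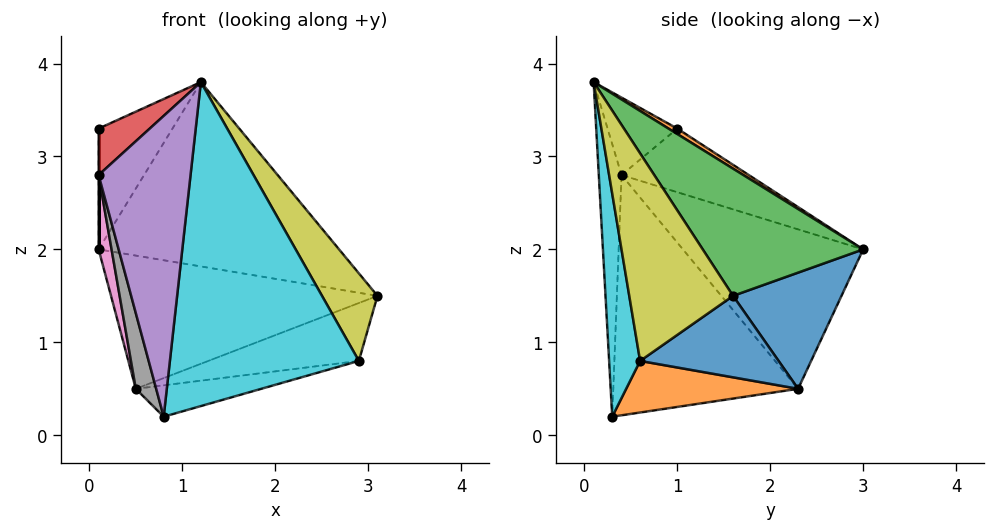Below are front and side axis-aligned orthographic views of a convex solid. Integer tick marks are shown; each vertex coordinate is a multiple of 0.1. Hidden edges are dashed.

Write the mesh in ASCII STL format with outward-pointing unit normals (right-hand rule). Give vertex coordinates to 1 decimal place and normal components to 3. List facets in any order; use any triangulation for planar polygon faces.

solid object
 facet normal 0.358 0.879 -0.315
  outer loop
   vertex 0.5 2.3 0.5
   vertex 0.1 3.0 2.0
   vertex 3.1 1.6 1.5
  endloop
 endfacet
 facet normal 0.065 0.544 0.837
  outer loop
   vertex 1.2 0.1 3.8
   vertex 0.1 3.0 2.0
   vertex 0.1 1.0 3.3
  endloop
 endfacet
 facet normal 0.392 0.588 0.707
  outer loop
   vertex 1.2 0.1 3.8
   vertex 3.1 1.6 1.5
   vertex 0.1 3.0 2.0
  endloop
 endfacet
 facet normal -0.658 -0.482 0.579
  outer loop
   vertex 0.1 0.4 2.8
   vertex 1.2 0.1 3.8
   vertex 0.1 1.0 3.3
  endloop
 endfacet
 facet normal -0.240 -0.970 -0.027
  outer loop
   vertex 0.1 0.4 2.8
   vertex 0.8 0.3 0.2
   vertex 1.2 0.1 3.8
  endloop
 endfacet
 facet normal -1.000 0.000 0.000
  outer loop
   vertex 0.1 0.4 2.8
   vertex 0.1 1.0 3.3
   vertex 0.1 3.0 2.0
  endloop
 endfacet
 facet normal -0.972 -0.070 -0.227
  outer loop
   vertex 0.1 0.4 2.8
   vertex 0.1 3.0 2.0
   vertex 0.5 2.3 0.5
  endloop
 endfacet
 facet normal -0.961 -0.106 -0.255
  outer loop
   vertex 0.1 0.4 2.8
   vertex 0.5 2.3 0.5
   vertex 0.8 0.3 0.2
  endloop
 endfacet
 facet normal 0.813 -0.434 0.388
  outer loop
   vertex 2.9 0.6 0.8
   vertex 3.1 1.6 1.5
   vertex 1.2 0.1 3.8
  endloop
 endfacet
 facet normal 0.161 -0.984 -0.073
  outer loop
   vertex 2.9 0.6 0.8
   vertex 1.2 0.1 3.8
   vertex 0.8 0.3 0.2
  endloop
 endfacet
 facet normal 0.424 0.461 -0.780
  outer loop
   vertex 2.9 0.6 0.8
   vertex 0.5 2.3 0.5
   vertex 3.1 1.6 1.5
  endloop
 endfacet
 facet normal 0.246 0.180 -0.952
  outer loop
   vertex 2.9 0.6 0.8
   vertex 0.8 0.3 0.2
   vertex 0.5 2.3 0.5
  endloop
 endfacet
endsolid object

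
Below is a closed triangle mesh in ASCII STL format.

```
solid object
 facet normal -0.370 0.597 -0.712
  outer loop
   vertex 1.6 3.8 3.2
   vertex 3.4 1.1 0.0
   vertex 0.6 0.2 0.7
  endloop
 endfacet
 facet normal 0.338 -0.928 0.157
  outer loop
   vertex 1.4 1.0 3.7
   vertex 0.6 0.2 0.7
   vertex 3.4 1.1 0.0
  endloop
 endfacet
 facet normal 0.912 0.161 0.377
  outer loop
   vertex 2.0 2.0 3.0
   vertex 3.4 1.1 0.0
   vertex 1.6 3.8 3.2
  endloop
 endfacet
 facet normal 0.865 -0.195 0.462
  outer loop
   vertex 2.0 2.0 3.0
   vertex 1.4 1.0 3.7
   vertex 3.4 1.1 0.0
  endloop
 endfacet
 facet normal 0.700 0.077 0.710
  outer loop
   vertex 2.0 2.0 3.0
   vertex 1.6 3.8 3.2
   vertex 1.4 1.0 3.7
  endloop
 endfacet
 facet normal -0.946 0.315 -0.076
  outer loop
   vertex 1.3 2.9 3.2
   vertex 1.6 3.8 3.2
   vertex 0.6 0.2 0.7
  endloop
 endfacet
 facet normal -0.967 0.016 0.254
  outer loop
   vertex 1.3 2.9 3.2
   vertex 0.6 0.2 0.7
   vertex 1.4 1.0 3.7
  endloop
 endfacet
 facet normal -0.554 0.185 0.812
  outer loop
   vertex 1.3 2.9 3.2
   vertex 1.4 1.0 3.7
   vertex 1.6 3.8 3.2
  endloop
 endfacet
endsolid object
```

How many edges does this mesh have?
12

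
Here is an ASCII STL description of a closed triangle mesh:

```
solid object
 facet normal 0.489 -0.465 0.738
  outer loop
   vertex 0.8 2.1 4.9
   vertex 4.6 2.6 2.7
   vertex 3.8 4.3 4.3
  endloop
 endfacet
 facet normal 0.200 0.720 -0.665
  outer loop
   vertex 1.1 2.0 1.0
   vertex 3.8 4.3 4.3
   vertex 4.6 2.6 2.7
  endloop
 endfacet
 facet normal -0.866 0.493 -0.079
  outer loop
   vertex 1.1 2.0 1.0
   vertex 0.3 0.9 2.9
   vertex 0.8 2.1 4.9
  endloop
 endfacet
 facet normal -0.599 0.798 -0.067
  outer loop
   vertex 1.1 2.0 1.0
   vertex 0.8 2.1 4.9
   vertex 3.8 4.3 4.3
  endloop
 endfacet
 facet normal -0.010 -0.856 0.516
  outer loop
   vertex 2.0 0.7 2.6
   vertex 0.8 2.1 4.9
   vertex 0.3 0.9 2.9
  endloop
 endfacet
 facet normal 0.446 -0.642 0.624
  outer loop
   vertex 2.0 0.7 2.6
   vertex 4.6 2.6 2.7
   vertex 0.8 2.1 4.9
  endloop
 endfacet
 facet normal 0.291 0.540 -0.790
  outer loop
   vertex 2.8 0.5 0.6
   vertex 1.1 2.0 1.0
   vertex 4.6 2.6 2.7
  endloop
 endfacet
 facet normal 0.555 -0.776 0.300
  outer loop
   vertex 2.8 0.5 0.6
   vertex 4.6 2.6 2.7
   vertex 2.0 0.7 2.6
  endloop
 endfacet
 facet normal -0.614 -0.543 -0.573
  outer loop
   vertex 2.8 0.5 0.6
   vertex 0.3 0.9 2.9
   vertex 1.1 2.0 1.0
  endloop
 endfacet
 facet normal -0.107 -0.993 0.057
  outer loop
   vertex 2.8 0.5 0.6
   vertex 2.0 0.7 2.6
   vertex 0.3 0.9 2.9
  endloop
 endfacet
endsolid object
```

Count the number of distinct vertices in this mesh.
7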